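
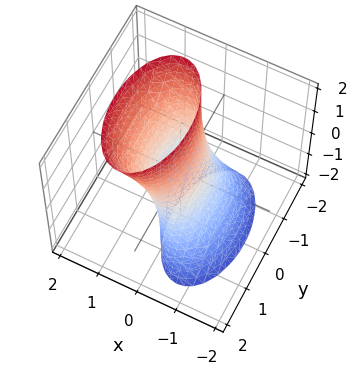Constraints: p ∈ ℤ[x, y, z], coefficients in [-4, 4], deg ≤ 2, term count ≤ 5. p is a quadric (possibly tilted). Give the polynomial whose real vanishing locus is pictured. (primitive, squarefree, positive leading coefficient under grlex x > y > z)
The degree is 2 — a generic line meets the surface in up to 2 points.
Checking where it meets the axes: among the integer gridlines, it crosses the y-axis at y ∈ {-1, 1}; it misses every integer gridline on the z-axis.
These observations pin down the coefficients.

3*x^2 - 2*x*z + y^2 - 1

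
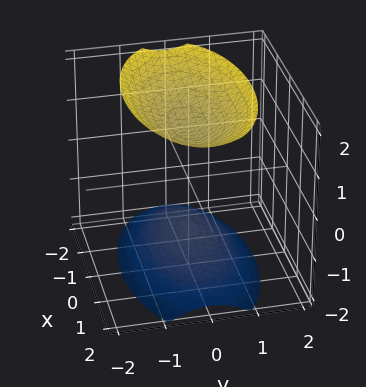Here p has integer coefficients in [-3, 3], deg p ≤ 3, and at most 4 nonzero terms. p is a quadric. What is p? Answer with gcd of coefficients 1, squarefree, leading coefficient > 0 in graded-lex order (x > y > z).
First, there are 2 components. They look like related sheets of one shape, so recover p as a whole.
Then, deg p = 2. Two sheets facing apart; a quadric.
Next, symmetries: it's symmetric under z → −z, forcing even powers of z; mirror symmetry y ↦ −y ⇒ only even powers of y; it's symmetric under x → −x, forcing even powers of x.
Then, observable constraints: it misses every integer gridline on the x-axis; it misses every integer gridline on the y-axis.
Finally, assembling these constraints gives the stated polynomial.

x^2 + 3*y^2 - 2*z^2 + 3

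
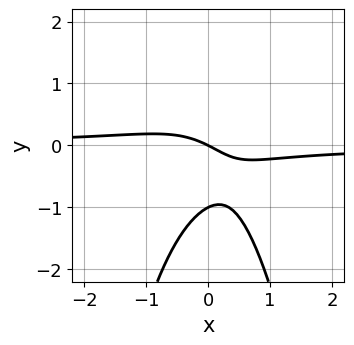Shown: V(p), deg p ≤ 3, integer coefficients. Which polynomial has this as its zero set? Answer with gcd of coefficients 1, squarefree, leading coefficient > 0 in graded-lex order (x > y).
3*x^2*y + 2*y^2 + x + 2*y

First, the degree is 3 — no degree-2 curve has this shape.
Next, from the visible intercepts: the y-axis gridline crossings are at y ∈ {-1, 0}; one x-axis crossing is at x = 0.
Finally, together with the visible shape, these determine p as stated.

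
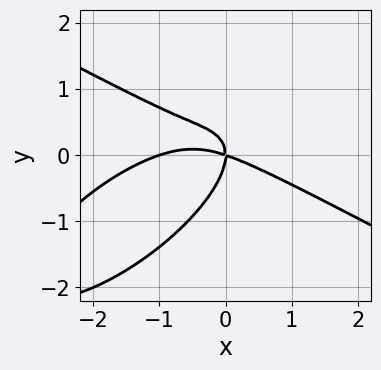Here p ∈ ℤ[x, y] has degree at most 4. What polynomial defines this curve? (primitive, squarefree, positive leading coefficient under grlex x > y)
The degree is 3 — the shape is more complex than any degree-2 curve.
Reading off the gridlines: one y-axis crossing is at y = 0; among the integer gridlines, it crosses the x-axis at x ∈ {-1, 0}.
Together with the visible shape, these determine p as stated.

x^3 - 2*x*y^2 + 3*y^3 + x^2 + 3*x*y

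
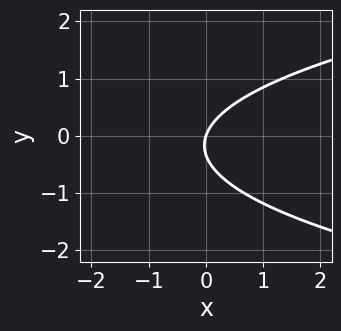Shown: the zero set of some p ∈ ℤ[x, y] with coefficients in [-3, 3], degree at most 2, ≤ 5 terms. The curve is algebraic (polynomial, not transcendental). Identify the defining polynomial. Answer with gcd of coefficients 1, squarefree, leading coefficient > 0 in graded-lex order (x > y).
3*y^2 - 3*x + y

First, deg p = 2. The shape is more complex than any degree-1 curve.
Then, from the visible intercepts: it crosses the y-axis at the gridline y = 0; one x-axis crossing is at x = 0.
Finally, matching integer coefficients to the picture gives p.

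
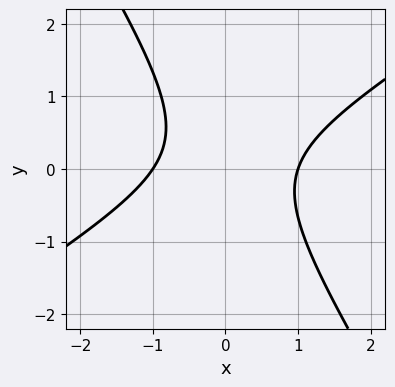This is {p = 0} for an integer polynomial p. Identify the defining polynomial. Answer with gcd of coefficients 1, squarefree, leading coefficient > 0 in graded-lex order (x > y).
3*x^2 - 3*x*y - 3*y^2 + y - 3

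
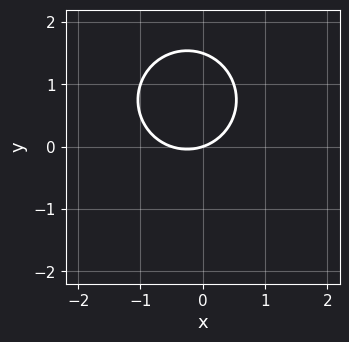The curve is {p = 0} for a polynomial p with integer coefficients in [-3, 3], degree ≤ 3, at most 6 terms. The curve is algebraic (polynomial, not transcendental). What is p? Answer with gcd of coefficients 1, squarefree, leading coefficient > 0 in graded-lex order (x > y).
1. deg p = 2. A generic line meets the curve in up to 2 points.
2. Reading off the gridlines: it meets the y-axis at y = 0 (among the integer gridlines); it crosses the x-axis at the gridline x = 0.
3. These observations pin down the coefficients.

2*x^2 + 2*y^2 + x - 3*y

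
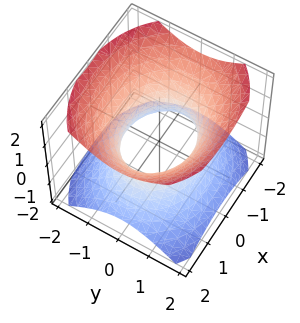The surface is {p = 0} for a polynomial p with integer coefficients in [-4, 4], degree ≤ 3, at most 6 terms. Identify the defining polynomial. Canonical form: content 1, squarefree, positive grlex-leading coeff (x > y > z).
2*x^2 + 3*y^2 - 3*z^2 - 3

deg p = 2. One connected sheet with a waist; a quadric.
Symmetries: mirror symmetry z ↦ −z ⇒ only even powers of z; mirror symmetry x ↦ −x ⇒ only even powers of x; it's symmetric under y → −y, forcing even powers of y.
From the axis intercepts and sections: the y-axis gridline crossings are at y ∈ {-1, 1}; no z-intercept at any integer in the box.
Together with the visible shape, these determine p as stated.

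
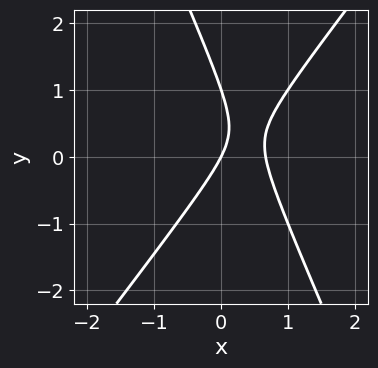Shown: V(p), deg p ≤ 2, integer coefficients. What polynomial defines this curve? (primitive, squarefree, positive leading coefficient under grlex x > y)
Degree: no degree-1 curve has this shape, so deg p = 2.
Checking where it meets the axes: among the integer gridlines, it crosses the y-axis at y ∈ {0, 1}; it crosses the x-axis at the gridline x = 0.
Together with the visible shape, these determine p as stated.

3*x^2 - x*y - y^2 - 2*x + y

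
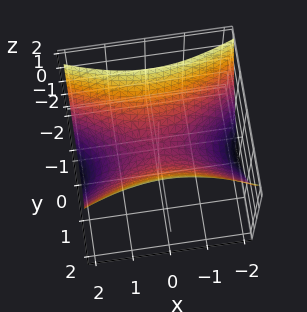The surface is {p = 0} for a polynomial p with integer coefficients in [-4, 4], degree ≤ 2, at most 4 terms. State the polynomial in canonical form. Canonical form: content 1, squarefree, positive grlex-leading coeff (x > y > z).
x^2 - 3*y^2 + 3*z

First, degree: a saddle surface; a quadric, so deg p = 2.
Then, symmetries: the x ↦ −x reflection is a symmetry, so x appears only in even powers; the y ↦ −y reflection is a symmetry, so y appears only in even powers.
Then, reading off the gridlines: it meets the z-axis at z = 0 (among the integer gridlines); one x-axis crossing is at x = 0.
Finally, these observations pin down the coefficients.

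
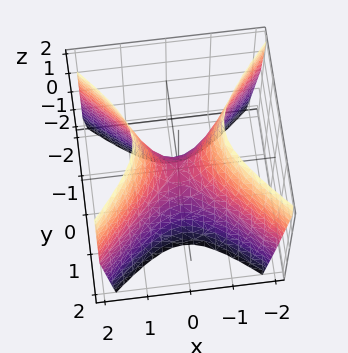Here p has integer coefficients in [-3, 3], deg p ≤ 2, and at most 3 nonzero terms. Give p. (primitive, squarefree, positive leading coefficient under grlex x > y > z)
2*x^2 - 2*y^2 - z

First, degree: a hyperbolic paraboloid; a quadric, so deg p = 2.
Next, symmetries: the y ↦ −y reflection is a symmetry, so y appears only in even powers; mirror symmetry x ↦ −x ⇒ only even powers of x.
Then, reading off the gridlines: it crosses the x-axis at the gridline x = 0; one z-axis crossing is at z = 0; it meets the y-axis at y = 0 (among the integer gridlines).
Finally, the integer polynomial consistent with all of this is the stated p.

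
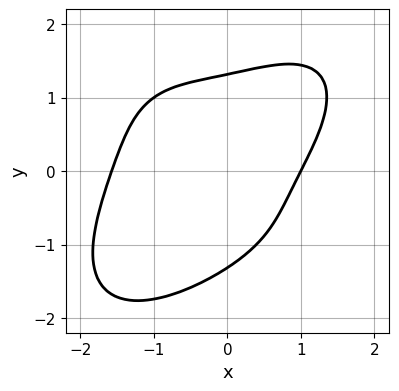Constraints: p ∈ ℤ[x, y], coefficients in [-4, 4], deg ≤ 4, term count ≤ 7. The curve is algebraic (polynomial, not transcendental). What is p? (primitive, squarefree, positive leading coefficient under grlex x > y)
x^4 + y^4 - 3*x*y + 2*x - 3

deg p = 4.
From the axis intercepts and sections: it meets the x-axis at x = 1 (among the integer gridlines).
These observations pin down the coefficients.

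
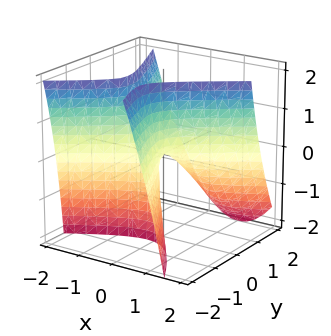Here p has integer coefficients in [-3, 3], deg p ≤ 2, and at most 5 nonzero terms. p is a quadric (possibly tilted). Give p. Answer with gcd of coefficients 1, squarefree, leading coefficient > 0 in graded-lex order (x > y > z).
3*x^2 - 3*x*y - 2*y^2 - 2*y*z - z

Degree: no degree-1 surface has this shape, so deg p = 2.
Against the integer gridlines: it meets the x-axis at x = 0 (among the integer gridlines); one y-axis crossing is at y = 0; it crosses the z-axis at the gridline z = 0.
Solving for integer coefficients yields p as stated.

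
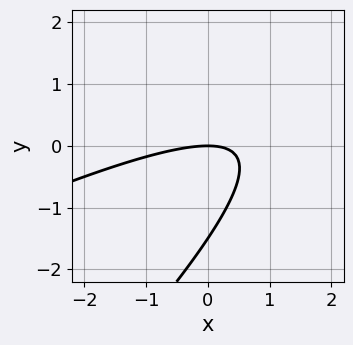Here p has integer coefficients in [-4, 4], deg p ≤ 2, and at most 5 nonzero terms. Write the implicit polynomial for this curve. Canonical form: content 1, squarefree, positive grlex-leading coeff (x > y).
x^2 - 3*x*y + 2*y^2 + 3*y

First, degree: the shape is more complex than any degree-1 curve, so deg p = 2.
Next, reading off the gridlines: it crosses the y-axis at the gridline y = 0; it crosses the x-axis at the gridline x = 0.
Finally, matching integer coefficients to the picture gives p.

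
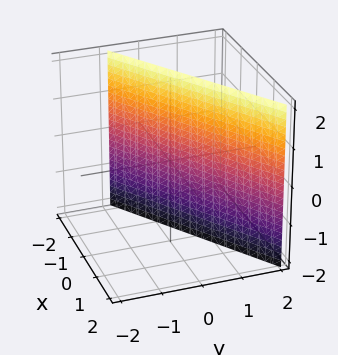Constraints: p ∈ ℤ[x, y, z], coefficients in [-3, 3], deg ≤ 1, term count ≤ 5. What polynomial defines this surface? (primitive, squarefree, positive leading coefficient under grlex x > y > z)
1. deg p = 1. The surface is flat (a plane).
2. Checking where it meets the axes: it misses every integer gridline on the z-axis; one x-axis crossing is at x = -1.
3. These observations pin down the coefficients.

2*x - 3*y + 2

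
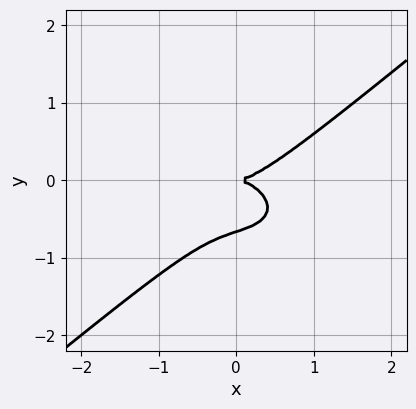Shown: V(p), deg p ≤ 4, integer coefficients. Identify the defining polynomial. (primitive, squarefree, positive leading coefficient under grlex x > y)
First, the degree is 3 — a generic line meets the curve in up to 3 points.
Next, from the visible intercepts: it meets the x-axis at x = 0 (among the integer gridlines); one y-axis crossing is at y = 0.
Finally, fitting integer coefficients to these (and the overall shape) gives p.

x^3 + x*y^2 - 3*y^3 - 2*y^2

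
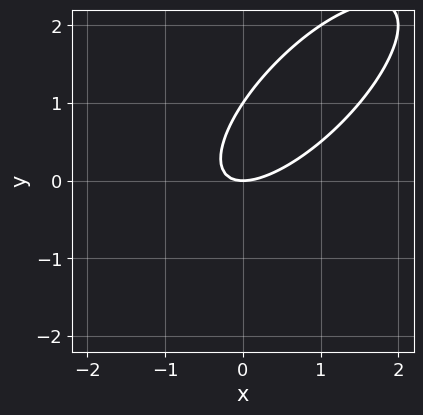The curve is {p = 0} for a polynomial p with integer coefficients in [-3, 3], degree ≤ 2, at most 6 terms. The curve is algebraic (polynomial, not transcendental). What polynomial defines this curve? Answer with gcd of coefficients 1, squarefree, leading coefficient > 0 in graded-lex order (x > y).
1. Degree: the shape is more complex than any degree-1 curve, so deg p = 2.
2. Checking where it meets the axes: the y-axis gridline crossings are at y ∈ {0, 1}; it crosses the x-axis at the gridline x = 0.
3. Putting this together gives p.

2*x^2 - 3*x*y + 2*y^2 - 2*y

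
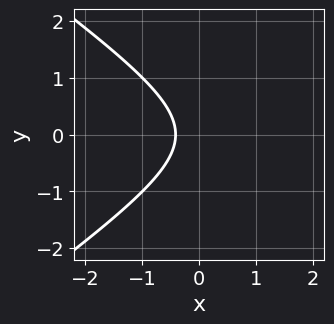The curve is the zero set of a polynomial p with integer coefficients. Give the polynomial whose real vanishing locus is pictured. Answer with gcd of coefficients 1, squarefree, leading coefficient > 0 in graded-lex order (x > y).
(a) Degree: a generic line meets the curve in up to 2 points, so deg p = 2.
(b) Symmetries: it's symmetric under y → −y, forcing even powers of y.
(c) Reading off the gridlines: no y-intercept at any integer in the box.
(d) These observations pin down the coefficients.

x^2 - 2*y^2 - 2*x - 1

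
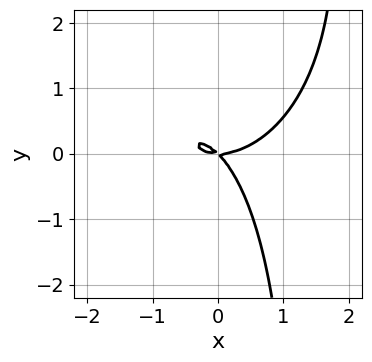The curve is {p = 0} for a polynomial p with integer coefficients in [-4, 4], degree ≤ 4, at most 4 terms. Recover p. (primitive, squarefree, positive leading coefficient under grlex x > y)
(a) Degree: no degree-2 curve has this shape, so deg p = 3.
(b) Checking where it meets the axes: one x-axis crossing is at x = 0; one y-axis crossing is at y = 0.
(c) Solving for integer coefficients yields p as stated.

2*x^3 + 2*x*y^2 - 3*x*y - 3*y^2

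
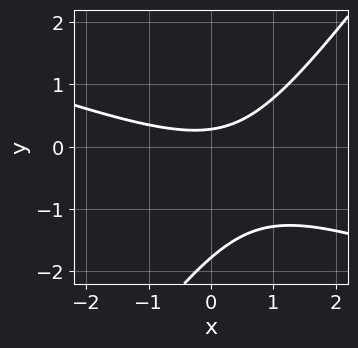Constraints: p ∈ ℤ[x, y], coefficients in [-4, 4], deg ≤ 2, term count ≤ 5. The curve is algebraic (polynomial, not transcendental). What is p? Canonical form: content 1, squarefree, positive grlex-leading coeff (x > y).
x^2 + 2*x*y - 2*y^2 - 3*y + 1

(a) deg p = 2. A generic line meets the curve in up to 2 points.
(b) Reading off the gridlines: the curve avoids every integer x-axis point in the box.
(c) Assembling these constraints gives the stated polynomial.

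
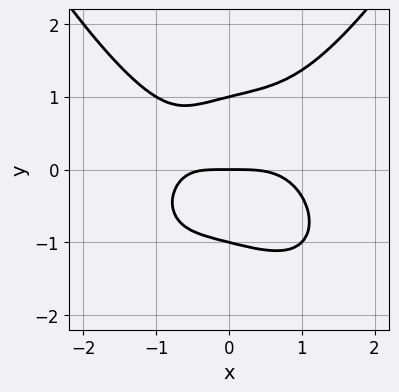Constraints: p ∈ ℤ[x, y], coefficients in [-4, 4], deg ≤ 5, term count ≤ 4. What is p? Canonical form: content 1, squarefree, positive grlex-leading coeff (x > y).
1. The degree is 4 — a generic line meets the curve in up to 4 points.
2. From the visible intercepts: the y-axis gridline crossings are at y ∈ {-1, 0, 1}; it crosses the x-axis at the gridline x = 0.
3. Together with the visible shape, these determine p as stated.

x^4 - 2*y^3 + x*y + 2*y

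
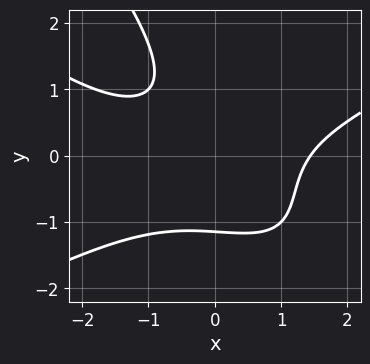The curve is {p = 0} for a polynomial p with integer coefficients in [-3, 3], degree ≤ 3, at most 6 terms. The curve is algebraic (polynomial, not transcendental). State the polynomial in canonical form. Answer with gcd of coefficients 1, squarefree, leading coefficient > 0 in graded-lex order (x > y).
x^3 - 3*x*y^2 - 2*y^3 - 3*x*y - 3

(a) The degree is 3 — no degree-2 curve has this shape.
(b) Matching integer coefficients to the picture gives p.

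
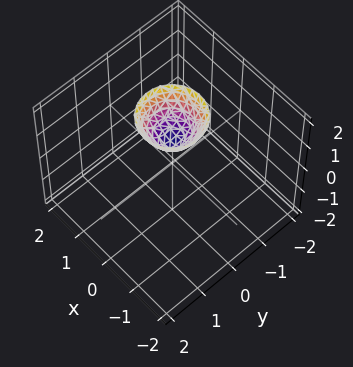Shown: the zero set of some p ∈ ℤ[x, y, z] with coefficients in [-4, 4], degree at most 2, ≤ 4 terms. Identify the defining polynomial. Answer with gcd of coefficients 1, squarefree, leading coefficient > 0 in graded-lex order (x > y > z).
3*x^2 + 3*y^2 - 2*z + 2

1. deg p = 2.
2. Symmetry: the surface is invariant under rotation about z: p = q(x² + y², z).
3. From the axis intercepts and sections: no x-intercept at any integer in the box; it misses every integer gridline on the y-axis; a circular section at z = 2 has radius between 0 and 1; it meets the z-axis at z = 1 (among the integer gridlines).
4. Putting this together gives p.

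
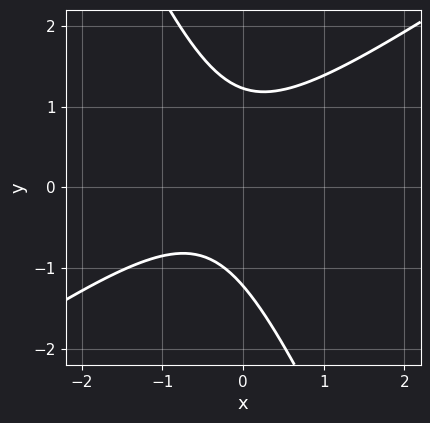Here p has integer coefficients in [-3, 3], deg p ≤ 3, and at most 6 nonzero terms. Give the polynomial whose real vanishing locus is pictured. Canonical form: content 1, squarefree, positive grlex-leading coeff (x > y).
3*x^2 - 3*x*y - 2*y^2 + 2*x + 3

First, deg p = 2.
Then, from the visible intercepts: the curve avoids every integer x-axis point in the box.
Finally, fitting integer coefficients to these (and the overall shape) gives p.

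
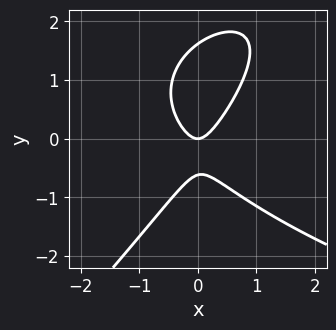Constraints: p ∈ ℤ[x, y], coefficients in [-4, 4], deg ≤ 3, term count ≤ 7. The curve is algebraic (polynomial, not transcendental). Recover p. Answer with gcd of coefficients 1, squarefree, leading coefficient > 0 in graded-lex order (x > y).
(a) deg p = 3. No degree-2 curve has this shape.
(b) Against the integer gridlines: it meets the y-axis at y = 0 (among the integer gridlines); it meets the x-axis at x = 0 (among the integer gridlines).
(c) These observations pin down the coefficients.

x*y^2 - y^3 - 3*x^2 + y^2 + y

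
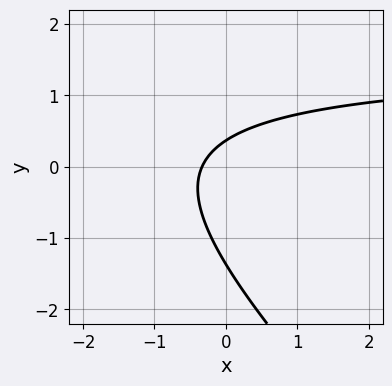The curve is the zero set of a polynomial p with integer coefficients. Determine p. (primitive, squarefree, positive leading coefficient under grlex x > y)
(a) The degree is 2 — the shape is more complex than any degree-1 curve.
(b) Solving for integer coefficients yields p as stated.

2*x*y + 2*y^2 - 3*x + 2*y - 1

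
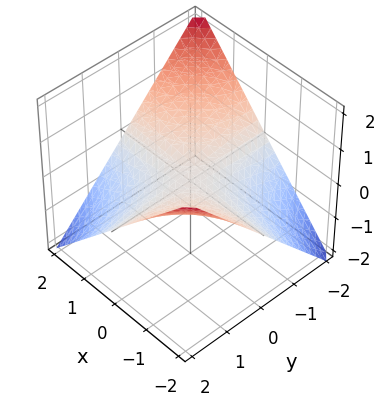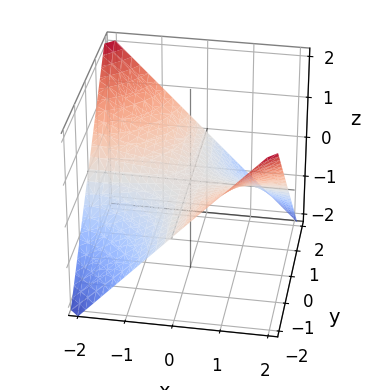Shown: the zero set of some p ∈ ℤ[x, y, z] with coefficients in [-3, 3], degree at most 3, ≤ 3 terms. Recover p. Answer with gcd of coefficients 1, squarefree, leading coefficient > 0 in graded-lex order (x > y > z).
x*y + 2*z

(a) deg p = 2. A saddle surface; a quadric.
(b) Checking where it meets the axes: every point of the x-axis in the box is on the surface; every point of the y-axis in the box is on the surface; it meets the z-axis at z = 0 (among the integer gridlines).
(c) The integer polynomial consistent with all of this is the stated p.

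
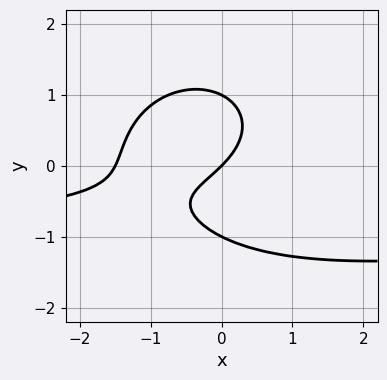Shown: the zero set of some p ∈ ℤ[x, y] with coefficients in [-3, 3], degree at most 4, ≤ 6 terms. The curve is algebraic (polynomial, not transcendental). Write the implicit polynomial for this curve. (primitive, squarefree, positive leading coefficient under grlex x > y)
2*x^2*y + 3*y^3 + 2*x^2 + 3*x - 3*y

1. Degree: a generic line meets the curve in up to 3 points, so deg p = 3.
2. From the visible intercepts: one x-axis crossing is at x = 0; the y-axis gridline crossings are at y ∈ {-1, 0, 1}.
3. Fitting integer coefficients to these (and the overall shape) gives p.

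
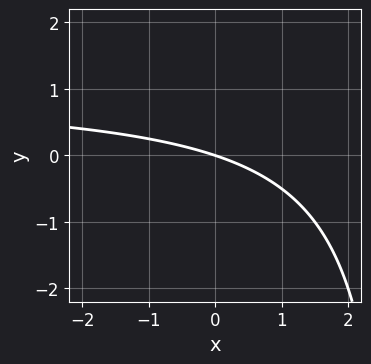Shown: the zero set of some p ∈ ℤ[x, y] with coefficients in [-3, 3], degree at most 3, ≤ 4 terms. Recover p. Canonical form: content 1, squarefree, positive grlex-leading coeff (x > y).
x*y - x - 3*y

First, degree: no degree-1 curve has this shape, so deg p = 2.
Next, reading off the gridlines: it meets the y-axis at y = 0 (among the integer gridlines); one x-axis crossing is at x = 0.
Finally, putting this together gives p.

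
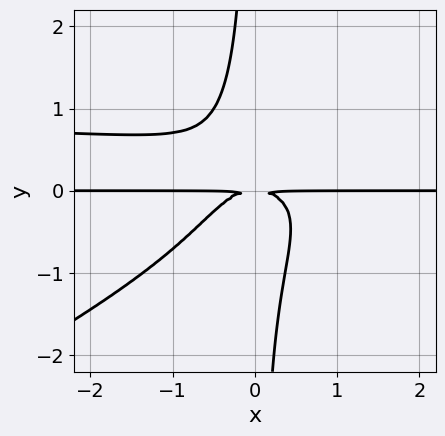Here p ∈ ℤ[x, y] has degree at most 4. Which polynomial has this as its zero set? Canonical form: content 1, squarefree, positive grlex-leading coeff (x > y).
x^2*y^2 - 2*x*y^3 - x^2*y - y^2

1. Degree: a generic line meets the curve in up to 4 points, so deg p = 4.
2. Against the integer gridlines: the visible x-axis segment lies entirely on the curve.
3. The integer polynomial consistent with all of this is the stated p.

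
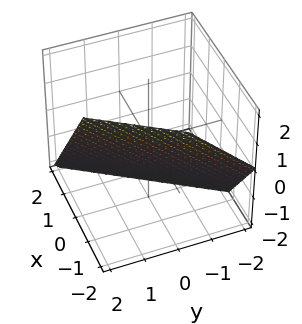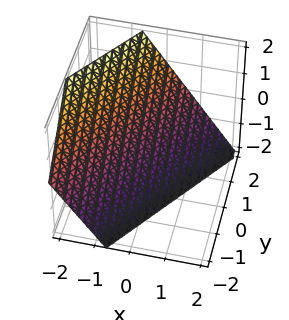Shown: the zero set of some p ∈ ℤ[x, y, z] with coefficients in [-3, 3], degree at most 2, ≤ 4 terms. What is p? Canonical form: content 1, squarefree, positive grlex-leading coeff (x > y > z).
(a) Degree: every cross-section is a straight line — this is a plane, so deg p = 1.
(b) Against the integer gridlines: one y-axis crossing is at y = 1; it crosses the z-axis at the gridline z = -1.
(c) The integer polynomial consistent with all of this is the stated p.

3*x - 2*y + 2*z + 2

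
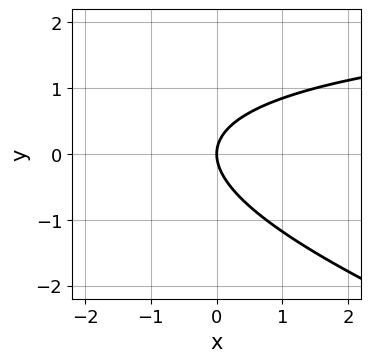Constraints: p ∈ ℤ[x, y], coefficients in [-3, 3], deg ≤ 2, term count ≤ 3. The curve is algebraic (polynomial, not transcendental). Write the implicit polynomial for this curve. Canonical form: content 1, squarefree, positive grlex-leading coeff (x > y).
x*y + 3*y^2 - 3*x

First, the degree is 2 — the shape is more complex than any degree-1 curve.
Next, from the axis intercepts and sections: one x-axis crossing is at x = 0; it crosses the y-axis at the gridline y = 0.
Finally, assembling these constraints gives the stated polynomial.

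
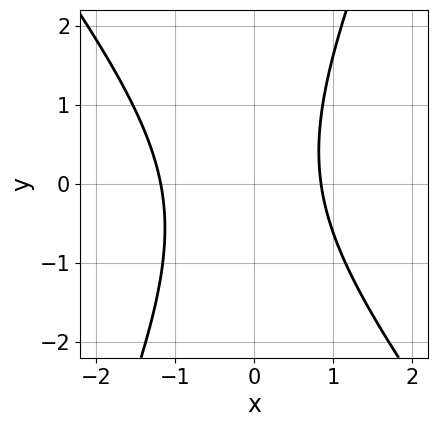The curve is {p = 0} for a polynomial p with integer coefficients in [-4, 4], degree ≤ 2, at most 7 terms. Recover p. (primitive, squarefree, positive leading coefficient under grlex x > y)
3*x^2 + x*y - y^2 + x - 3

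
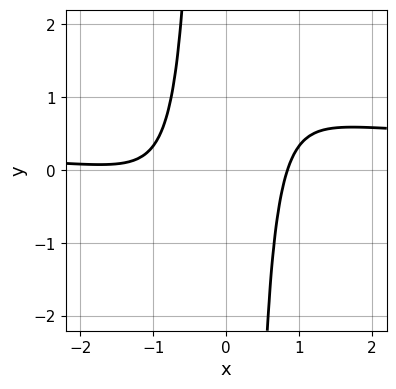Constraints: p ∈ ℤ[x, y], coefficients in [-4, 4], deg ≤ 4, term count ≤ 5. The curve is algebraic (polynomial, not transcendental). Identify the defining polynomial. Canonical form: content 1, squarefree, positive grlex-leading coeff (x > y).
(a) deg p = 4. No degree-3 curve has this shape.
(b) Checking where it meets the axes: it misses every integer gridline on the y-axis.
(c) Together with the visible shape, these determine p as stated.

3*x^3*y - x^3 - 2*x^2 + 2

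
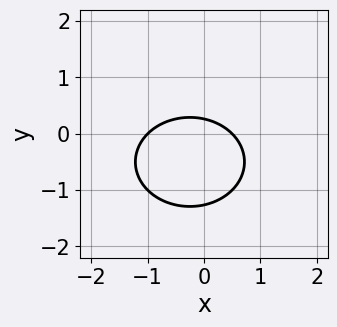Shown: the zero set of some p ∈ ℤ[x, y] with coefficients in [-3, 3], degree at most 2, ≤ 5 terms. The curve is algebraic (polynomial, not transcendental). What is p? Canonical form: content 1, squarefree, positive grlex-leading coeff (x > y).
2*x^2 + 3*y^2 + x + 3*y - 1

1. Degree: a generic line meets the curve in up to 2 points, so deg p = 2.
2. Reading off the gridlines: it crosses the x-axis at the gridline x = -1.
3. These observations pin down the coefficients.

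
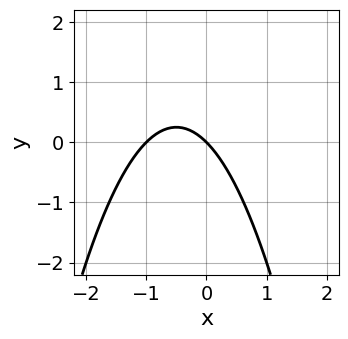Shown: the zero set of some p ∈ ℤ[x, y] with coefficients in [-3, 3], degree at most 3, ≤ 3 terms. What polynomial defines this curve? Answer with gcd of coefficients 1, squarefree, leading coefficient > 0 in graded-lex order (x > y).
x^2 + x + y

First, the degree is 2 — no degree-1 curve has this shape.
Next, checking where it meets the axes: one y-axis crossing is at y = 0; among the integer gridlines, it crosses the x-axis at x ∈ {-1, 0}.
Finally, putting this together gives p.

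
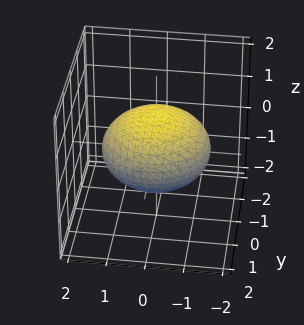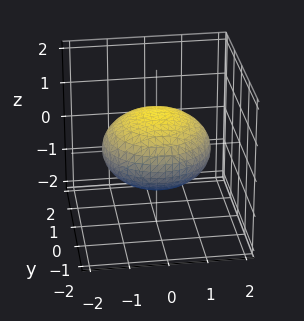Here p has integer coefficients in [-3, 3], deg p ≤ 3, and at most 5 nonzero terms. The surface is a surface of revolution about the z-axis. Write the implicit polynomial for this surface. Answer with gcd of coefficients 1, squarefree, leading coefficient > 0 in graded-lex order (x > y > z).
First, the degree is 2 — no degree-1 surface has this shape.
Next, symmetries: rotational symmetry about the z-axis ⇒ p depends on x, y only through x² + y².
Next, against the integer gridlines: a circular section at z = 0 has radius between 1 and 2; among the integer gridlines, it crosses the z-axis at z ∈ {-1, 1}.
Finally, these observations pin down the coefficients.

x^2 + y^2 + 2*z^2 - 2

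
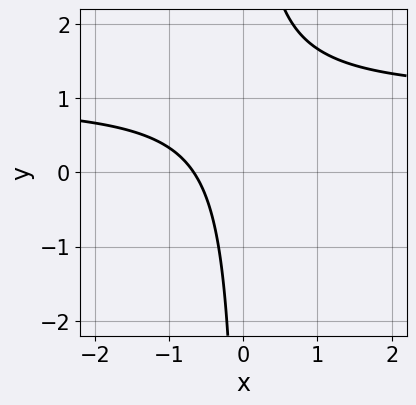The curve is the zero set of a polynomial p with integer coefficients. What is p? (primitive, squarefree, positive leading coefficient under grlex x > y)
1. deg p = 2. No degree-1 curve has this shape.
2. Reading off the gridlines: no y-intercept at any integer in the box.
3. Matching integer coefficients to the picture gives p.

3*x*y - 3*x - 2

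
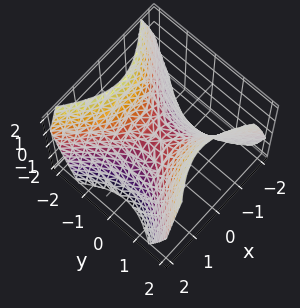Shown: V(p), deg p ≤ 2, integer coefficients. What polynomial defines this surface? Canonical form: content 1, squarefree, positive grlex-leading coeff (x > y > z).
1. The degree is 2 — a hyperbolic paraboloid; a quadric.
2. Symmetries: the y ↦ −y reflection is a symmetry, so y appears only in even powers; it's symmetric under x → −x, forcing even powers of x.
3. Observable constraints: it crosses the z-axis at the gridline z = 0; it meets the x-axis at x = 0 (among the integer gridlines).
4. The integer polynomial consistent with all of this is the stated p.

x^2 - y^2 + z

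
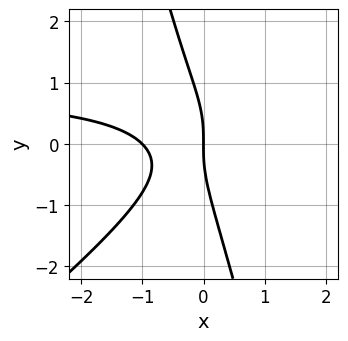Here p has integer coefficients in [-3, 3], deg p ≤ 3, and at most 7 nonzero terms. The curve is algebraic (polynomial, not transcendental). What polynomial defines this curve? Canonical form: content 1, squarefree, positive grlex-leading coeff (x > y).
3*x^2*y - 3*x*y^2 - y^3 - 3*x^2 - 3*x

The degree is 3 — no degree-2 curve has this shape.
Reading off the gridlines: the x-axis gridline crossings are at x ∈ {-1, 0}; it crosses the y-axis at the gridline y = 0.
The integer polynomial consistent with all of this is the stated p.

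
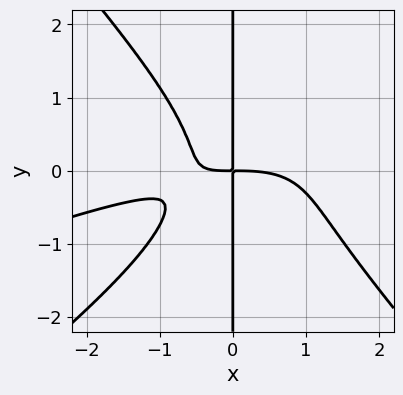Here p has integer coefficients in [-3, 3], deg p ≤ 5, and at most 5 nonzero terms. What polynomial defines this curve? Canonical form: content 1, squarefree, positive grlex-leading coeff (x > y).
x^4 - 3*x^3*y + 3*x*y^3 + 3*x^2*y + 3*x*y

1. deg p = 4. A generic line meets the curve in up to 4 points.
2. Checking where it meets the axes: the visible y-axis segment lies entirely on the curve.
3. Assembling these constraints gives the stated polynomial.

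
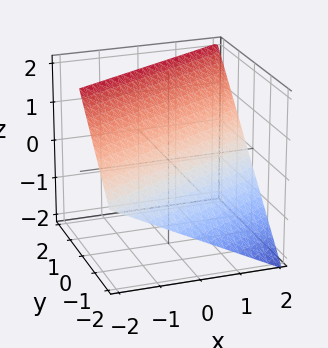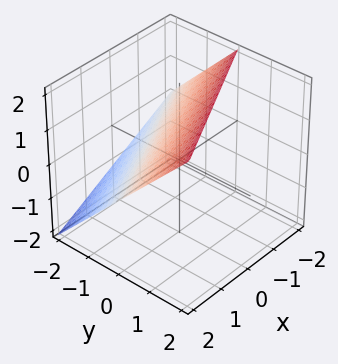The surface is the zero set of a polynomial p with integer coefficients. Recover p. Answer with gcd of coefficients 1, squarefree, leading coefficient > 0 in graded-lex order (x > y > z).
(a) The degree is 1 — every cross-section is a straight line — this is a plane.
(b) From the axis intercepts and sections: it crosses the z-axis at the gridline z = 1; it meets the x-axis at x = 2 (among the integer gridlines).
(c) Matching integer coefficients to the picture gives p. Check: (0, -1, 0) on the y-axis lies on the surface, and p(0, -1, 0) = 0. ✓

x - 2*y + 2*z - 2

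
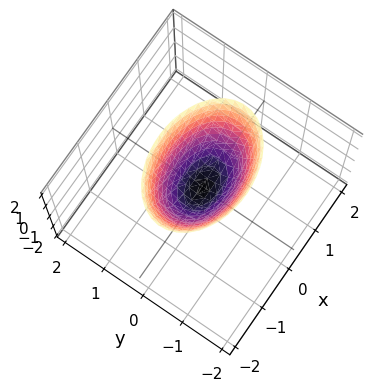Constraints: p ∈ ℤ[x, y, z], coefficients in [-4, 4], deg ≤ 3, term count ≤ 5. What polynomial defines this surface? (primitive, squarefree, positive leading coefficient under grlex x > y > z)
First, degree: a paraboloid; a quadric, so deg p = 2.
Then, symmetries: mirror symmetry y ↦ −y ⇒ only even powers of y; it's symmetric under x → −x, forcing even powers of x.
Next, against the integer gridlines: one y-axis crossing is at y = 0; it meets the z-axis at z = 0 (among the integer gridlines); it crosses the x-axis at the gridline x = 0.
Finally, matching integer coefficients to the picture gives p.

x^2 + 2*y^2 - z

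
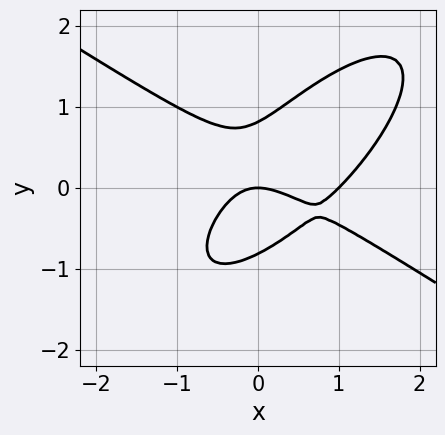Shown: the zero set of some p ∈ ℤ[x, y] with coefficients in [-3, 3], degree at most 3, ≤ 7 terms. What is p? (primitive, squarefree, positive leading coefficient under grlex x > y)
2*x^3 - 3*x*y^2 + 3*y^3 - 2*x^2 - 2*y

deg p = 3. No degree-2 curve has this shape.
Against the integer gridlines: the x-axis gridline crossings are at x ∈ {0, 1}; it meets the y-axis at y = 0 (among the integer gridlines).
The integer polynomial consistent with all of this is the stated p.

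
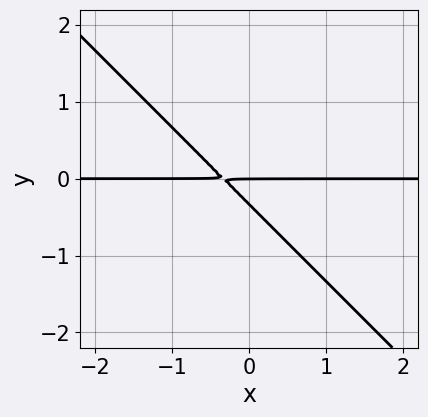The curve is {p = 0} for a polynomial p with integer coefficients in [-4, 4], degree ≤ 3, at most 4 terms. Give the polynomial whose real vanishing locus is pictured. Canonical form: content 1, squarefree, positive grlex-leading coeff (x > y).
3*x*y + 3*y^2 + y

First, degree: a generic line meets the curve in up to 2 points, so deg p = 2.
Next, against the integer gridlines: the visible x-axis segment lies entirely on the curve; it meets the y-axis at y = 0 (among the integer gridlines).
Finally, putting this together gives p.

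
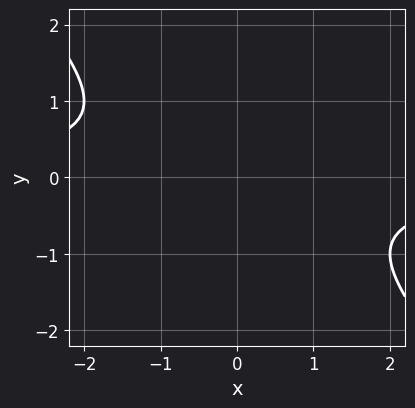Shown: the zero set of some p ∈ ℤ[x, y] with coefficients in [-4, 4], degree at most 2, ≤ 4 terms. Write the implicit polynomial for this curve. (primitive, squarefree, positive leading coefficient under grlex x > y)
x*y + y^2 + 1

(a) deg p = 2. The shape is more complex than any degree-1 curve.
(b) Against the integer gridlines: it misses every integer gridline on the y-axis; the curve avoids every integer x-axis point in the box.
(c) Matching integer coefficients to the picture gives p.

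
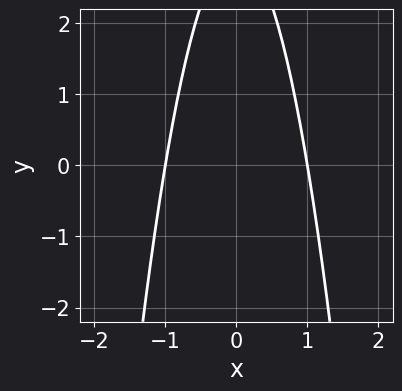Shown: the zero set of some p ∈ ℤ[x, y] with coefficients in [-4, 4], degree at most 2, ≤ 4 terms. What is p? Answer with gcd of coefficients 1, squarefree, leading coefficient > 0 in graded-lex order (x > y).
3*x^2 + y - 3

First, the degree is 2 — the shape is more complex than any degree-1 curve.
Next, symmetries: mirror symmetry x ↦ −x ⇒ only even powers of x.
Next, reading off the gridlines: the curve avoids every integer y-axis point in the box; the x-axis gridline crossings are at x ∈ {-1, 1}.
Finally, fitting integer coefficients to these (and the overall shape) gives p.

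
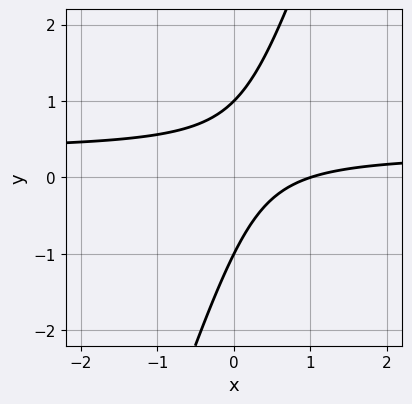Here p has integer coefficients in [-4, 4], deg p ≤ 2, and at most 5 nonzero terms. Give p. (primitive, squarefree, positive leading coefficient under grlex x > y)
3*x*y - y^2 - x + 1

The degree is 2 — no degree-1 curve has this shape.
Checking where it meets the axes: the y-axis gridline crossings are at y ∈ {-1, 1}; it crosses the x-axis at the gridline x = 1.
The integer polynomial consistent with all of this is the stated p.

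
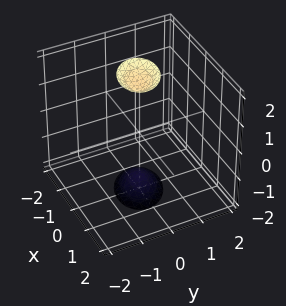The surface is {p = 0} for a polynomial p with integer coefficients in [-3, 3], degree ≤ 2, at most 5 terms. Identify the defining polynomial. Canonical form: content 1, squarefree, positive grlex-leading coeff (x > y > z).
First, the picture has 2 separate pieces. They look like related sheets of one shape, so recover p as a whole.
Then, deg p = 2. A generic line meets the surface in up to 2 points.
Then, against the integer gridlines: no y-intercept at any integer in the box; no x-intercept at any integer in the box.
Finally, assembling these constraints gives the stated polynomial.

2*x^2 + x*y + 3*y^2 - z^2 + 3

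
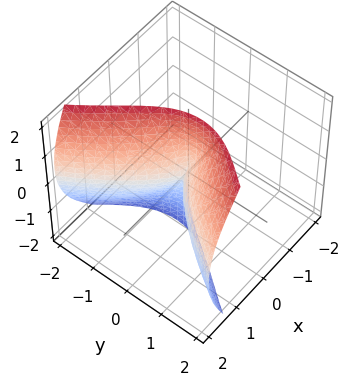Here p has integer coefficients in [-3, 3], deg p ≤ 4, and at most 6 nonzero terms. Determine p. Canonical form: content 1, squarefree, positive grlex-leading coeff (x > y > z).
2*x^3 + 2*x*z^2 - 3*y^2 + y*z

deg p = 3. The shape is more complex than any degree-2 surface.
Checking where it meets the axes: it meets the y-axis at y = 0 (among the integer gridlines); every point of the z-axis in the box is on the surface; it meets the x-axis at x = 0 (among the integer gridlines).
Together with the visible shape, these determine p as stated.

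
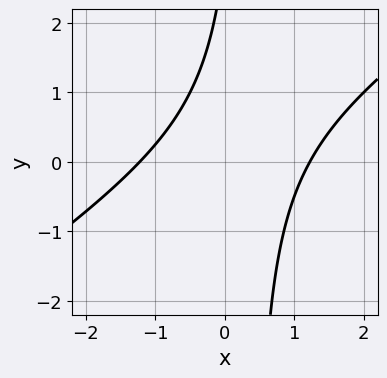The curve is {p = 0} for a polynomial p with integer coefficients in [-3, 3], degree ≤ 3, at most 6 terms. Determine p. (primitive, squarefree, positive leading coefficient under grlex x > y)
1. Degree: no degree-1 curve has this shape, so deg p = 2.
2. From the visible intercepts: it misses every integer gridline on the y-axis.
3. The integer polynomial consistent with all of this is the stated p.

2*x^2 - 3*x*y + y - 3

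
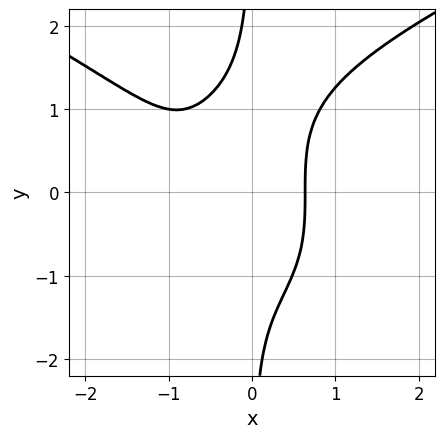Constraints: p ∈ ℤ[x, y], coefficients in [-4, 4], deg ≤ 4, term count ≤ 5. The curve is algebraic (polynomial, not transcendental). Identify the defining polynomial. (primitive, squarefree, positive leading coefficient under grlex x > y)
The degree is 4 — no degree-3 curve has this shape.
Reading off the gridlines: it misses every integer gridline on the y-axis.
These observations pin down the coefficients.

2*x*y^3 - 3*x^3 - 3*x^2 + 2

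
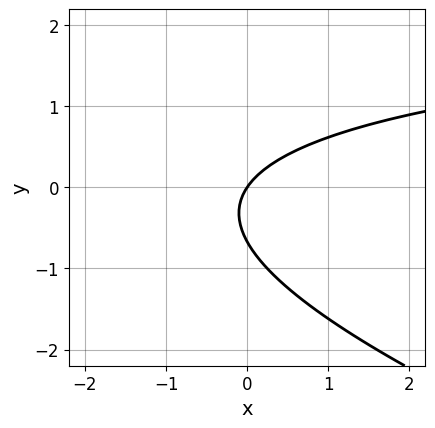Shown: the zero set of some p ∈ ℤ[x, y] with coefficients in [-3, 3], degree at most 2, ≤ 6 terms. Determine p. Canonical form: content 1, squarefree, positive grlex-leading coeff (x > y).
(a) deg p = 2. No degree-1 curve has this shape.
(b) Reading off the gridlines: it meets the x-axis at x = 0 (among the integer gridlines); one y-axis crossing is at y = 0.
(c) Assembling these constraints gives the stated polynomial.

x*y + 3*y^2 - 3*x + 2*y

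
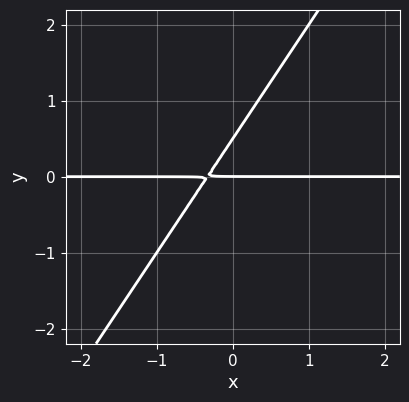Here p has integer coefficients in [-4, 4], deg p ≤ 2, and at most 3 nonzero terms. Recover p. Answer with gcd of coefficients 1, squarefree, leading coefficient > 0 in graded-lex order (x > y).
3*x*y - 2*y^2 + y

Degree: the shape is more complex than any degree-1 curve, so deg p = 2.
Checking where it meets the axes: it crosses the y-axis at the gridline y = 0; the visible x-axis segment lies entirely on the curve.
Together with the visible shape, these determine p as stated.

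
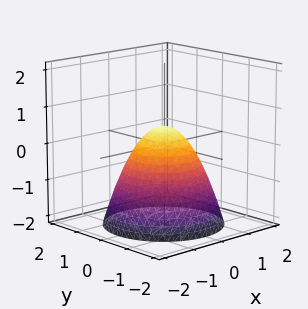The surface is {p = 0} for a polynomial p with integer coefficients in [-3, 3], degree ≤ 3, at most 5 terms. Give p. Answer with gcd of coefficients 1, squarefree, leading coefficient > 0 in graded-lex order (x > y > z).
2*x^2 + 2*y^2 + 2*z - 1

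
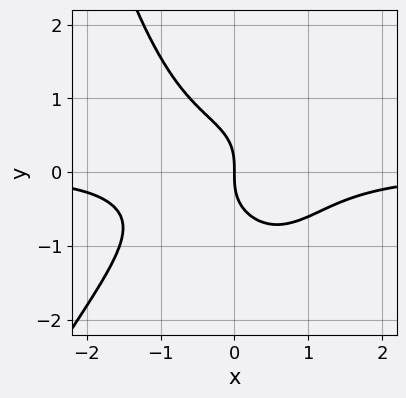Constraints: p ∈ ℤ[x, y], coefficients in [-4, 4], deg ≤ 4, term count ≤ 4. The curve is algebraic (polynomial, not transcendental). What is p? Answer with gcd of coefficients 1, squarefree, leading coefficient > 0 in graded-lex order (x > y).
2*x^3*y - x^2*y^2 + 2*y^3 + 2*x

(a) The degree is 4 — the shape is more complex than any degree-3 curve.
(b) Reading off the gridlines: one x-axis crossing is at x = 0; it meets the y-axis at y = 0 (among the integer gridlines).
(c) Assembling these constraints gives the stated polynomial.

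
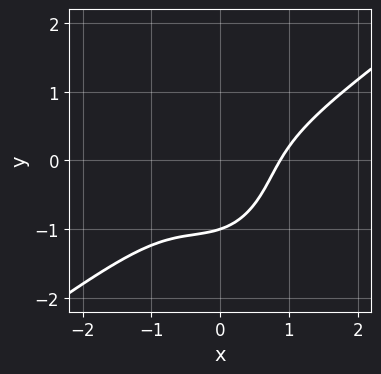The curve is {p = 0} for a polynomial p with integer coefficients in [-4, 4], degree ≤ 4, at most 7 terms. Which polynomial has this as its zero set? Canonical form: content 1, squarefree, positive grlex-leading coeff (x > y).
deg p = 3. A generic line meets the curve in up to 3 points.
From the axis intercepts and sections: it crosses the y-axis at the gridline y = -1.
Matching integer coefficients to the picture gives p.

3*x^3 - 3*x^2*y - 2*y^3 - 2*x*y - 2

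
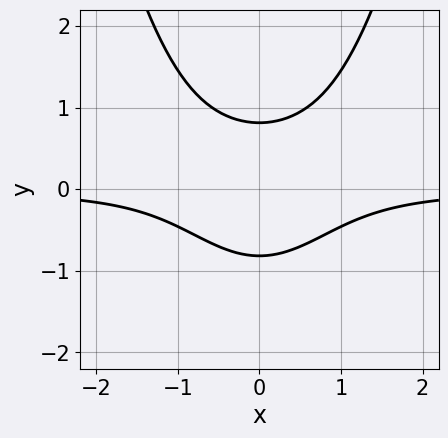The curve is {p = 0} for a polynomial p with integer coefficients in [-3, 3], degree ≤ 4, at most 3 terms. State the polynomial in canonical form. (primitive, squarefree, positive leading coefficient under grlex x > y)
3*x^2*y - 3*y^2 + 2

First, deg p = 3. No degree-2 curve has this shape.
Then, symmetries: it's symmetric under x → −x, forcing even powers of x.
Next, against the integer gridlines: the curve avoids every integer x-axis point in the box.
Finally, the integer polynomial consistent with all of this is the stated p.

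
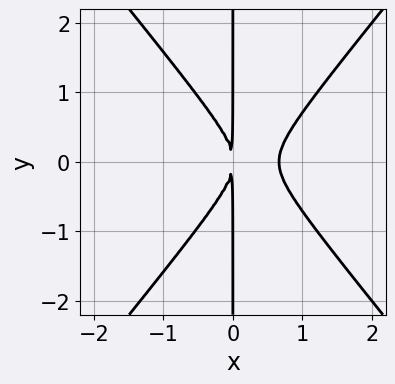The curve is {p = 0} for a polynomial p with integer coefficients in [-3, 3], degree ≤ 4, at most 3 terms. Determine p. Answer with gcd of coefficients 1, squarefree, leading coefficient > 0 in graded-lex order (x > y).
3*x^3 - 2*x*y^2 - 2*x^2

Degree: a generic line meets the curve in up to 3 points, so deg p = 3.
Symmetries: mirror symmetry y ↦ −y ⇒ only even powers of y.
Checking where it meets the axes: the visible y-axis segment lies entirely on the curve.
Fitting integer coefficients to these (and the overall shape) gives p.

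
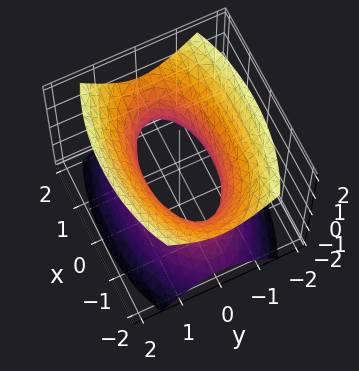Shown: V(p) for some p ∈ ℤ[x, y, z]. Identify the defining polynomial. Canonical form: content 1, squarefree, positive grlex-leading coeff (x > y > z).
The degree is 2 — an hourglass — one-sheet hyperboloid; a quadric.
Symmetries: mirror symmetry y ↦ −y ⇒ only even powers of y; mirror symmetry x ↦ −x ⇒ only even powers of x; it's symmetric under z → −z, forcing even powers of z.
From the visible intercepts: no z-intercept at any integer in the box.
Fitting integer coefficients to these (and the overall shape) gives p.

x^2 + 3*y^2 - 2*z^2 - 2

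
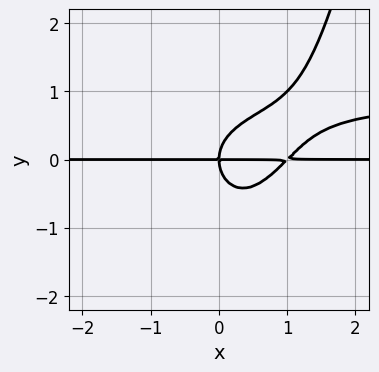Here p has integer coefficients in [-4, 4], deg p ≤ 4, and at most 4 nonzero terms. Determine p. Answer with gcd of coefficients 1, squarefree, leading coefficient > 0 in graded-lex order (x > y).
x^2*y^2 - x^2*y - y^3 + x*y

Degree: the shape is more complex than any degree-3 curve, so deg p = 4.
Against the integer gridlines: one y-axis crossing is at y = 0; the visible x-axis segment lies entirely on the curve.
Fitting integer coefficients to these (and the overall shape) gives p.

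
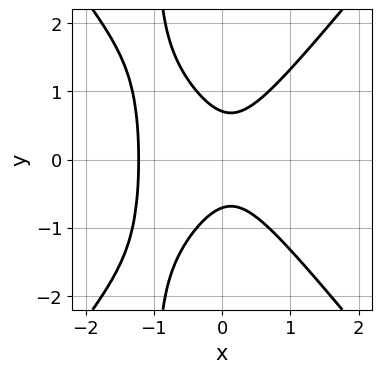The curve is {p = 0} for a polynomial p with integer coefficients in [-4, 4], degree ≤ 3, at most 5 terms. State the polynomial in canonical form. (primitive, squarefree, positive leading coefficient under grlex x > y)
1. Degree: a generic line meets the curve in up to 3 points, so deg p = 3.
2. Symmetries: mirror symmetry y ↦ −y ⇒ only even powers of y.
3. Putting this together gives p.

3*x^3 - 2*x*y^2 + 3*x^2 - 2*y^2 + 1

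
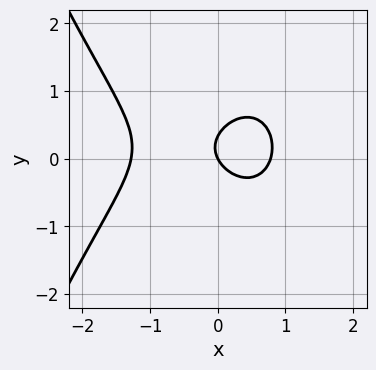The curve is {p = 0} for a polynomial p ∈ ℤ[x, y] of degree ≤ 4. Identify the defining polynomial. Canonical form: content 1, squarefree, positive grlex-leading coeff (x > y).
2*x^3 + x^2 + 3*y^2 - 2*x - y

(a) The degree is 3 — the shape is more complex than any degree-2 curve.
(b) Observable constraints: it crosses the y-axis at the gridline y = 0; it meets the x-axis at x = 0 (among the integer gridlines).
(c) Together with the visible shape, these determine p as stated.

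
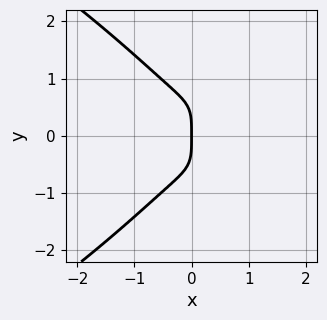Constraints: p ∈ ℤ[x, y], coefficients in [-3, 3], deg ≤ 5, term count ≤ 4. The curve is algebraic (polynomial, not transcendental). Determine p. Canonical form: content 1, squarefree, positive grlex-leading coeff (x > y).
The degree is 4 — no degree-3 curve has this shape.
Symmetries: the y ↦ −y reflection is a symmetry, so y appears only in even powers.
From the visible intercepts: one y-axis crossing is at y = 0; one x-axis crossing is at x = 0.
Putting this together gives p.

y^4 + 3*x^3 + x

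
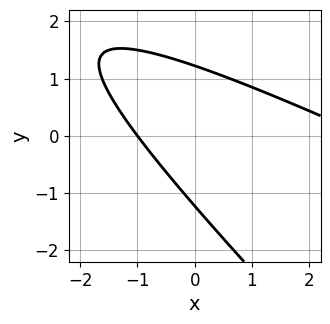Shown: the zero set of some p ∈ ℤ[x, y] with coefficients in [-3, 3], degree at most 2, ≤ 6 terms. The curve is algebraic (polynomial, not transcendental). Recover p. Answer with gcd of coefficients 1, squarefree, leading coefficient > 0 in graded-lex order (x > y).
x^2 + 3*x*y + 2*y^2 - 2*x - 3

1. Degree: a generic line meets the curve in up to 2 points, so deg p = 2.
2. From the visible intercepts: it meets the x-axis at x = -1 (among the integer gridlines).
3. Solving for integer coefficients yields p as stated.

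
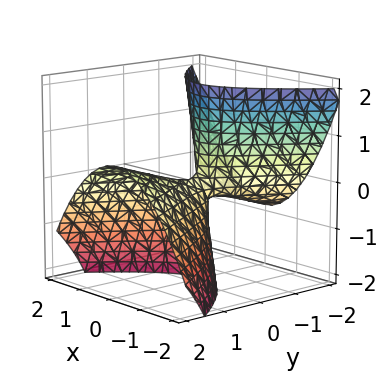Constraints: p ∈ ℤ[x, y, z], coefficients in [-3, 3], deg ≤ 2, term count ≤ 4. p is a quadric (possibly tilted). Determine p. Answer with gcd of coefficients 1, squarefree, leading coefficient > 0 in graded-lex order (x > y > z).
(a) The degree is 2 — the shape is more complex than any degree-1 surface.
(b) Reading off the gridlines: it meets the y-axis at y = 0 (among the integer gridlines); it crosses the z-axis at the gridline z = 0; it crosses the x-axis at the gridline x = 0.
(c) Matching integer coefficients to the picture gives p.

3*x^2 - y^2 + 3*y*z + z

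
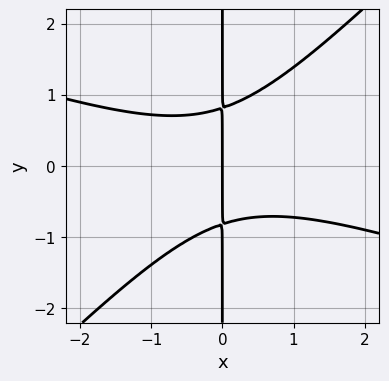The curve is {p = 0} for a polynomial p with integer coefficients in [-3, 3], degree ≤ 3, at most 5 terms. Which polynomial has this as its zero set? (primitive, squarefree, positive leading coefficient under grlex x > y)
x^3 + 2*x^2*y - 3*x*y^2 + 2*x

First, degree: the shape is more complex than any degree-2 curve, so deg p = 3.
Then, against the integer gridlines: one x-axis crossing is at x = 0; every point of the y-axis in the box is on the curve.
Finally, the integer polynomial consistent with all of this is the stated p.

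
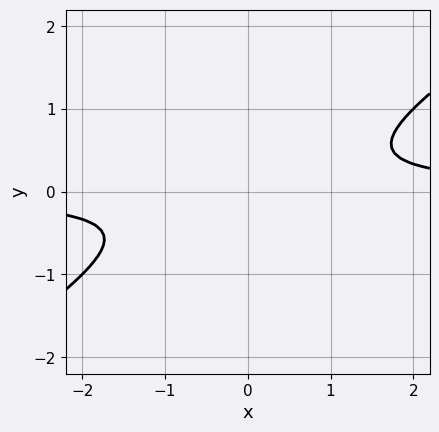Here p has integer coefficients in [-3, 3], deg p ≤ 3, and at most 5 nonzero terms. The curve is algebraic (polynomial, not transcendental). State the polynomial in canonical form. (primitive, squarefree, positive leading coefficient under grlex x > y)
1. Degree: the shape is more complex than any degree-1 curve, so deg p = 2.
2. Reading off the gridlines: it misses every integer gridline on the x-axis; no y-intercept at any integer in the box.
3. Together with the visible shape, these determine p as stated.

2*x*y - 3*y^2 - 1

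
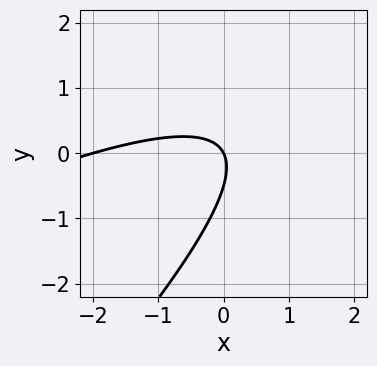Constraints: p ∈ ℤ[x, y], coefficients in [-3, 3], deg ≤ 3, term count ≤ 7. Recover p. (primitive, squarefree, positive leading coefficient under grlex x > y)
(a) Degree: the shape is more complex than any degree-1 curve, so deg p = 2.
(b) Observable constraints: it meets the y-axis at y = 0 (among the integer gridlines); the x-axis gridline crossings are at x ∈ {-2, 0}.
(c) Assembling these constraints gives the stated polynomial.

x^2 - 3*x*y + 2*y^2 + 2*x + y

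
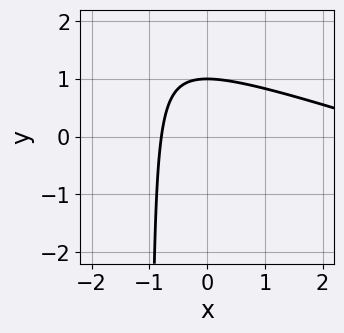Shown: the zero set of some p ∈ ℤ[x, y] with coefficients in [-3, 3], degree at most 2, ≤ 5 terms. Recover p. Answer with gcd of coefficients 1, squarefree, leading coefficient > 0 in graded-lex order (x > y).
x^2 + 3*x*y - 3*x + 3*y - 3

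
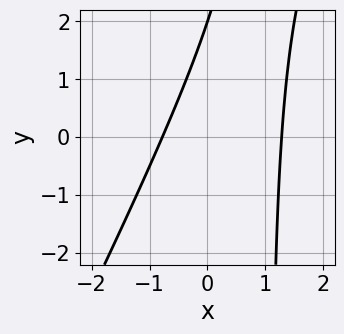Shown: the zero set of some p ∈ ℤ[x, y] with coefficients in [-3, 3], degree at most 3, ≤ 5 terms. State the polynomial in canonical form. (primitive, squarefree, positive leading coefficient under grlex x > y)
deg p = 2. The shape is more complex than any degree-1 curve.
Against the integer gridlines: it meets the y-axis at y = 2 (among the integer gridlines).
These observations pin down the coefficients.

2*x^2 - x*y - x + y - 2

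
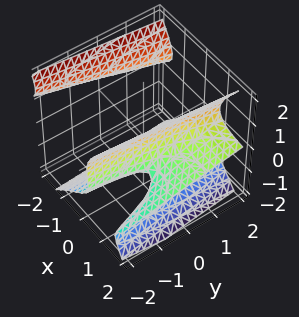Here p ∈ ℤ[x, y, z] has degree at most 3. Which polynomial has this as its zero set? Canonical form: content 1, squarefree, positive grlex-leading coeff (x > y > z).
3*x^2*z - 2*z^3 - x*y + 3*x - 2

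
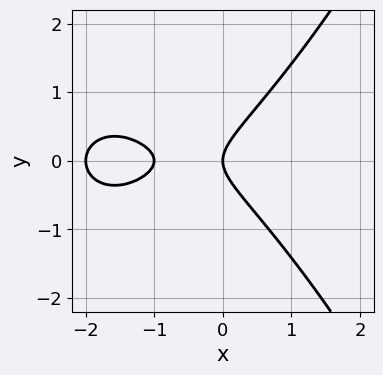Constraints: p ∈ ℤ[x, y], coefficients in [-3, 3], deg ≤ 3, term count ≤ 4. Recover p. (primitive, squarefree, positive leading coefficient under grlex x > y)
x^3 + 3*x^2 - 3*y^2 + 2*x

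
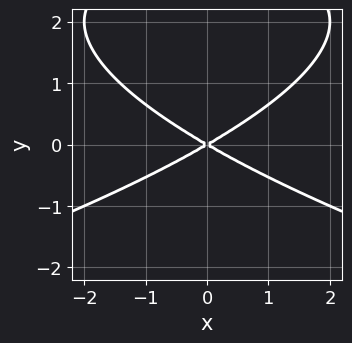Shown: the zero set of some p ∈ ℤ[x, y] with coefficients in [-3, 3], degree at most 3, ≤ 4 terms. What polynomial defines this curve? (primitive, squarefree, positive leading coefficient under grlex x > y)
(a) The degree is 3 — a generic line meets the curve in up to 3 points.
(b) Symmetries: the x ↦ −x reflection is a symmetry, so x appears only in even powers.
(c) Observable constraints: it crosses the x-axis at the gridline x = 0; one y-axis crossing is at y = 0.
(d) Together with the visible shape, these determine p as stated.

y^3 + x^2 - 3*y^2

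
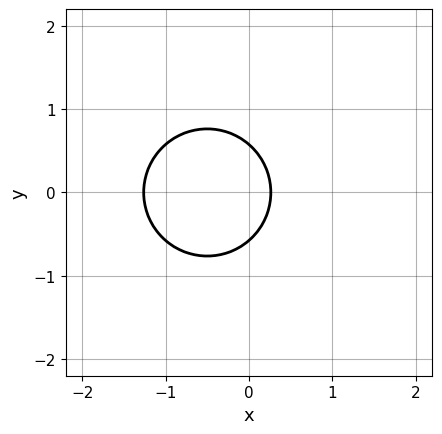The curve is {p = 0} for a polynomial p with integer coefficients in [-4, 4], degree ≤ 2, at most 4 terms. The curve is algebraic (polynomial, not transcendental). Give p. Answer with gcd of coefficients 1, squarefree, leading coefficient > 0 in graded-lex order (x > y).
1. deg p = 2.
2. Symmetries: the y ↦ −y reflection is a symmetry, so y appears only in even powers.
3. Together with the visible shape, these determine p as stated.

3*x^2 + 3*y^2 + 3*x - 1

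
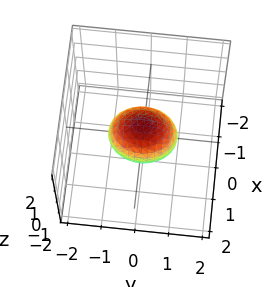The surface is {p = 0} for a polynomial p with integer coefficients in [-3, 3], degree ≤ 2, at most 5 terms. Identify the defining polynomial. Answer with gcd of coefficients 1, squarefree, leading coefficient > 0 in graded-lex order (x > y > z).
3*x^2 + 2*y^2 + 3*z^2 - 2

Degree: a closed, bounded, convex surface; a quadric, so deg p = 2.
Symmetries: the z ↦ −z reflection is a symmetry, so z appears only in even powers; it's symmetric under y → −y, forcing even powers of y; it's symmetric under x → −x, forcing even powers of x.
From the axis intercepts and sections: the y-axis gridline crossings are at y ∈ {-1, 1}.
Putting this together gives p.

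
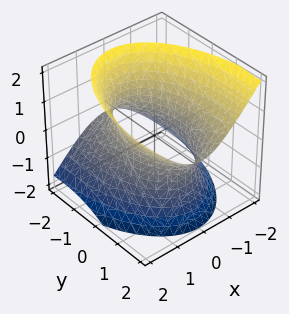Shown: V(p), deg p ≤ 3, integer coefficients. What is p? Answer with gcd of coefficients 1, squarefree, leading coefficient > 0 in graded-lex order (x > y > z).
3*x^2 + y^2 - 2*y*z - 2*z^2 - 3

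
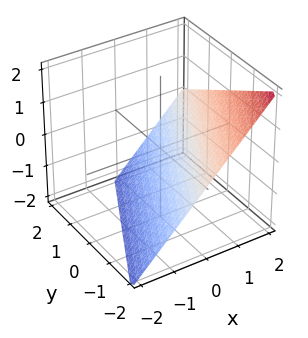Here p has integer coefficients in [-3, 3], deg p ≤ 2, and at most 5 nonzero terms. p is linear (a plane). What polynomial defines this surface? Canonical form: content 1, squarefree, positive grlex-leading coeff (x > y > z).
1. deg p = 1. Every cross-section is a straight line — this is a plane.
2. Observable constraints: it crosses the x-axis at the gridline x = 1; one y-axis crossing is at y = -2; one z-axis crossing is at z = -1.
3. Solving for integer coefficients yields p as stated.

2*x - y - 2*z - 2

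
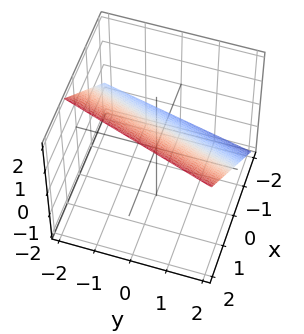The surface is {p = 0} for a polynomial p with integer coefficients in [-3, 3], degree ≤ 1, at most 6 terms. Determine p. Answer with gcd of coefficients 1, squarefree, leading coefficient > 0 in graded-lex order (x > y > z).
3*x - y - 3*z + 2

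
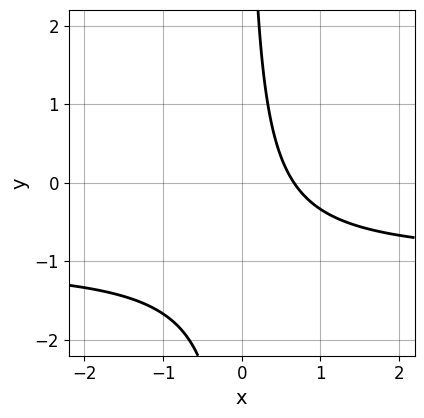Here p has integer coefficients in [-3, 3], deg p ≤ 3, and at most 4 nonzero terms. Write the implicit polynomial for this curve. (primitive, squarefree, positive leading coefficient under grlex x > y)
3*x*y + 3*x - 2

(a) deg p = 2.
(b) Observable constraints: it misses every integer gridline on the y-axis.
(c) These observations pin down the coefficients.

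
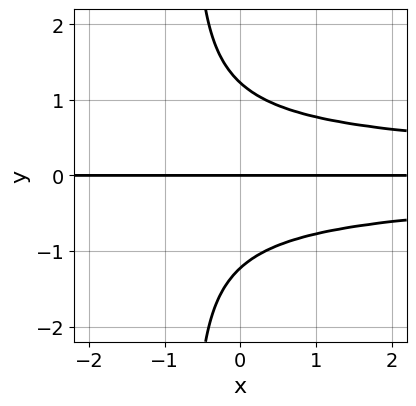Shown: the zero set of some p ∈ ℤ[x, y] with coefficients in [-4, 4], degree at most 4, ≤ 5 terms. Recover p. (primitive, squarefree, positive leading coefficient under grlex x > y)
1. Degree: a generic line meets the curve in up to 4 points, so deg p = 4.
2. Against the integer gridlines: the visible x-axis segment lies entirely on the curve; it meets the y-axis at y = 0 (among the integer gridlines).
3. These observations pin down the coefficients.

3*x*y^3 + 2*y^3 - 3*y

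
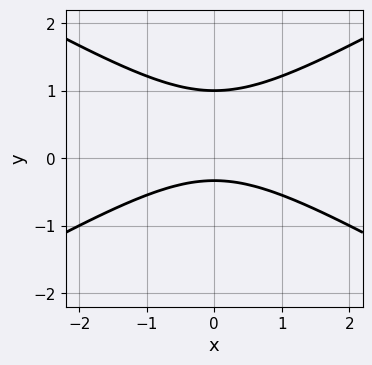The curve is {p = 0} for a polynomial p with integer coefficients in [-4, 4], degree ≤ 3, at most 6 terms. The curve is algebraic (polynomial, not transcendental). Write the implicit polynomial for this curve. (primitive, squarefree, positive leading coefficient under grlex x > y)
The degree is 2 — the shape is more complex than any degree-1 curve.
Symmetries: it's symmetric under x → −x, forcing even powers of x.
Against the integer gridlines: it misses every integer gridline on the x-axis; one y-axis crossing is at y = 1.
The integer polynomial consistent with all of this is the stated p.

x^2 - 3*y^2 + 2*y + 1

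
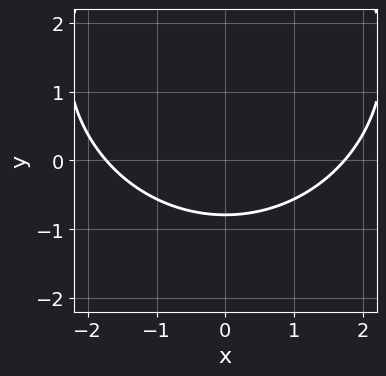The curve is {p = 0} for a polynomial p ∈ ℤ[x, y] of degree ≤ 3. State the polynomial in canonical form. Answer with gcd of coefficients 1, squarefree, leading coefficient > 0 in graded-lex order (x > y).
x^2 + y^2 - 3*y - 3

1. The degree is 2 — the shape is more complex than any degree-1 curve.
2. Symmetries: the x ↦ −x reflection is a symmetry, so x appears only in even powers.
3. Assembling these constraints gives the stated polynomial.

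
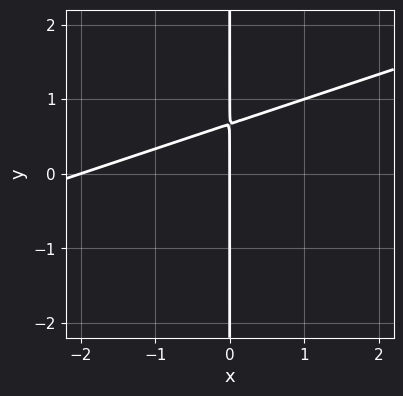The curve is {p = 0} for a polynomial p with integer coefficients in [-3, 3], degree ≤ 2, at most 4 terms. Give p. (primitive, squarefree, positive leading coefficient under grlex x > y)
The degree is 2 — no degree-1 curve has this shape.
Reading off the gridlines: the visible y-axis segment lies entirely on the curve; among the integer gridlines, it crosses the x-axis at x ∈ {-2, 0}.
Putting this together gives p.

x^2 - 3*x*y + 2*x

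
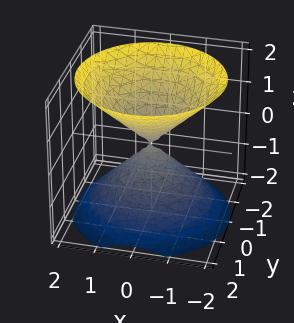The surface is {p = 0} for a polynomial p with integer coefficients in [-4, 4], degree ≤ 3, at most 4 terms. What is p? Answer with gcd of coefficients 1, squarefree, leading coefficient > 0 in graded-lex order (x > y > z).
1. There are 2 components. Treating them together as one polynomial.
2. Degree: a double cone through the origin; a quadric, so deg p = 2.
3. By symmetry, every cross-section ⟂ z is a circle, so x, y appear only via x² + y²; mirror symmetry z ↦ −z ⇒ only even powers of z.
4. Reading off the gridlines: it crosses the y-axis at the gridline y = 0; it meets the x-axis at x = 0 (among the integer gridlines); one z-axis crossing is at z = 0; a circular section at z = -1 has radius exactly 1.
5. Matching integer coefficients to the picture gives p.

x^2 + y^2 - z^2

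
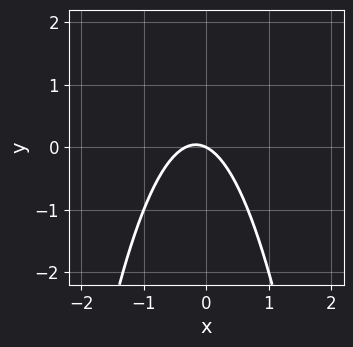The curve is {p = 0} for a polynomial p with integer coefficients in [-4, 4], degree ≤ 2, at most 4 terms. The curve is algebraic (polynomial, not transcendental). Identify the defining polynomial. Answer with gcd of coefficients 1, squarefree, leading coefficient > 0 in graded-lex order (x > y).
3*x^2 + x + 2*y

deg p = 2. A generic line meets the curve in up to 2 points.
Reading off the gridlines: it meets the x-axis at x = 0 (among the integer gridlines); one y-axis crossing is at y = 0.
Solving for integer coefficients yields p as stated.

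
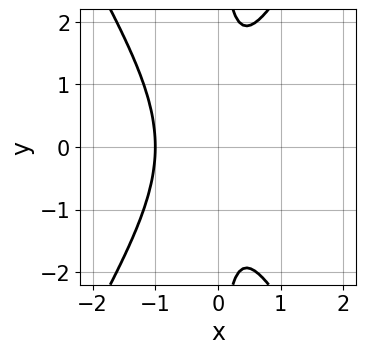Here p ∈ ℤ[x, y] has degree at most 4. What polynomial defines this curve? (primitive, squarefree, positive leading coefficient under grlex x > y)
1. Degree: a generic line meets the curve in up to 3 points, so deg p = 3.
2. Symmetries: the y ↦ −y reflection is a symmetry, so y appears only in even powers.
3. Reading off the gridlines: the curve avoids every integer y-axis point in the box; one x-axis crossing is at x = -1.
4. The integer polynomial consistent with all of this is the stated p.

3*x^3 - x*y^2 + 2*x^2 + 1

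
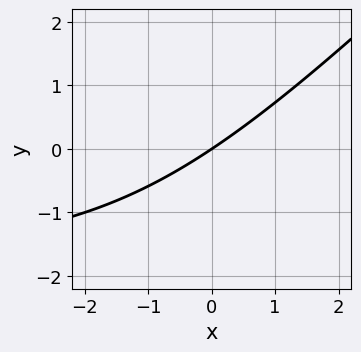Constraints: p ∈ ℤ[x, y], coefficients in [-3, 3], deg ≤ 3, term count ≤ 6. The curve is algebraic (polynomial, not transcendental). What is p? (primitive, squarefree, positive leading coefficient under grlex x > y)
First, the degree is 2 — the shape is more complex than any degree-1 curve.
Next, observable constraints: it meets the x-axis at x = 0 (among the integer gridlines); one y-axis crossing is at y = 0.
Finally, assembling these constraints gives the stated polynomial.

x*y - y^2 + 2*x - 3*y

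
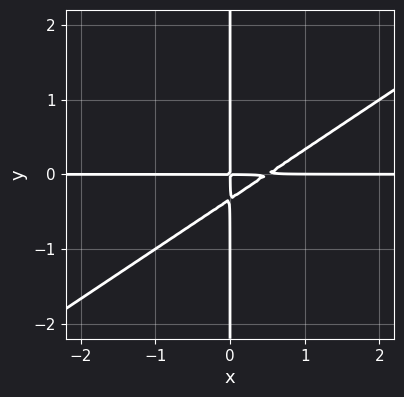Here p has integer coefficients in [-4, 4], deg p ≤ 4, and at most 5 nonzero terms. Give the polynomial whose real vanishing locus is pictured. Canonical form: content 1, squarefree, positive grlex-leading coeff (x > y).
First, deg p = 3. The shape is more complex than any degree-2 curve.
Then, checking where it meets the axes: every point of the x-axis in the box is on the curve; every point of the y-axis in the box is on the curve.
Finally, solving for integer coefficients yields p as stated.

2*x^2*y - 3*x*y^2 - x*y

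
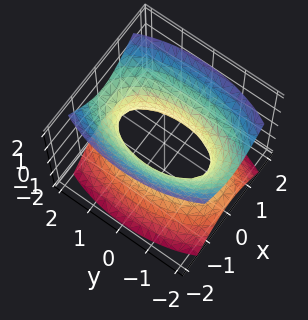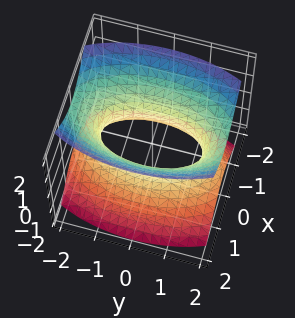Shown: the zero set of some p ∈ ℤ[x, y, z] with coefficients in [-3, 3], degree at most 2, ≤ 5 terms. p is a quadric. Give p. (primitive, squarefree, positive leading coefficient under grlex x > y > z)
3*x^2 + y^2 - 2*z^2 - 2

(a) Degree: one connected sheet with a waist; a quadric, so deg p = 2.
(b) Symmetries: the x ↦ −x reflection is a symmetry, so x appears only in even powers; it's symmetric under y → −y, forcing even powers of y; it's symmetric under z → −z, forcing even powers of z.
(c) Reading off the gridlines: it misses every integer gridline on the z-axis.
(d) Fitting integer coefficients to these (and the overall shape) gives p.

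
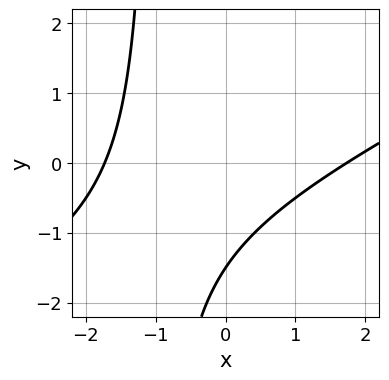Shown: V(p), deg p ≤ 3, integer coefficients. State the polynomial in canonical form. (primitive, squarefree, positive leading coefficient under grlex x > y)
First, degree: the shape is more complex than any degree-1 curve, so deg p = 2.
Finally, putting this together gives p.

x^2 - 2*x*y - 2*y - 3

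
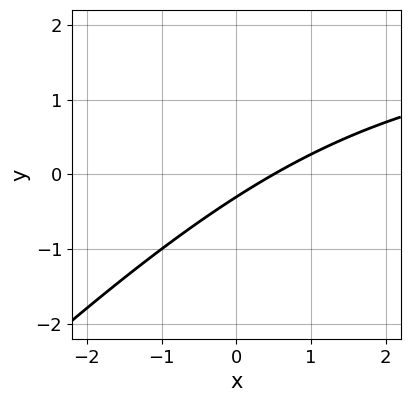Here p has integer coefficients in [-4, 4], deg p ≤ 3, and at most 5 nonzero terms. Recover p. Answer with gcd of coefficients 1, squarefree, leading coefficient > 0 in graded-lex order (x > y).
Degree: no degree-1 curve has this shape, so deg p = 2.
The integer polynomial consistent with all of this is the stated p.

x*y - y^2 - 2*x + 3*y + 1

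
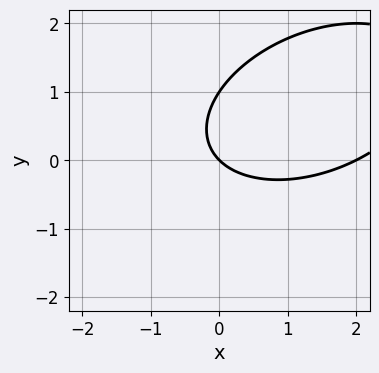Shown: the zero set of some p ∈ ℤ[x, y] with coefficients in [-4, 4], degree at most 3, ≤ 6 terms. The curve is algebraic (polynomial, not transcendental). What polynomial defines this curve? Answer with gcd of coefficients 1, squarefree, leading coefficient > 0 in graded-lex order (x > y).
x^2 - x*y + 2*y^2 - 2*x - 2*y

Degree: no degree-1 curve has this shape, so deg p = 2.
Against the integer gridlines: the x-axis gridline crossings are at x ∈ {0, 2}; the y-axis gridline crossings are at y ∈ {0, 1}.
These observations pin down the coefficients.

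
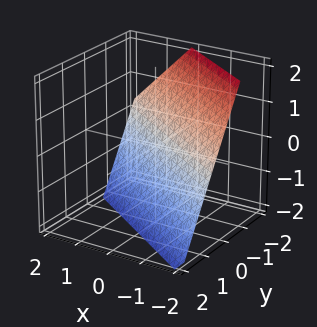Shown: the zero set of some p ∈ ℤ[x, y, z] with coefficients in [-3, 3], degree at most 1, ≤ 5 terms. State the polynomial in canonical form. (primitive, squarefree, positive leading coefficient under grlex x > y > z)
2*x + 3*y + 2*z + 2

First, the degree is 1 — the surface is flat (a plane).
Then, against the integer gridlines: it crosses the x-axis at the gridline x = -1; it crosses the z-axis at the gridline z = -1.
Finally, fitting integer coefficients to these (and the overall shape) gives p.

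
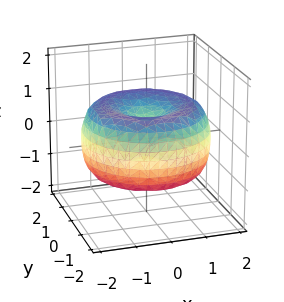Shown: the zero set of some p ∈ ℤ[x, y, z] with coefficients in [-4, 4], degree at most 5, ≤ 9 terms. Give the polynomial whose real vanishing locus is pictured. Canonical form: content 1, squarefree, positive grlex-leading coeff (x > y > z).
x^4 + 2*x^2*y^2 + y^4 - 3*x^2 - 3*y^2 + 3*z^2 - 1

The degree is 4 — the shape is more complex than any degree-3 surface.
By symmetry, the surface is invariant under rotation about z: p = q(x² + y², z).
Against the integer gridlines: a circular section at z = 0 has radius between 1 and 2.
These observations pin down the coefficients.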